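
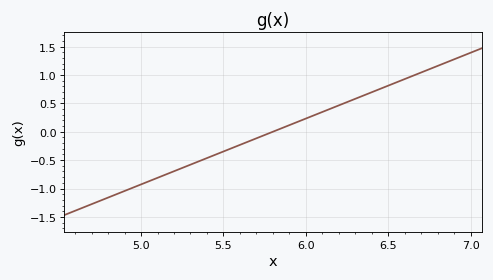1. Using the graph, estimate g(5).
-0.95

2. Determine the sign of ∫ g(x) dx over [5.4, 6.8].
positive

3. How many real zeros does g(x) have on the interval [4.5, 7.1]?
1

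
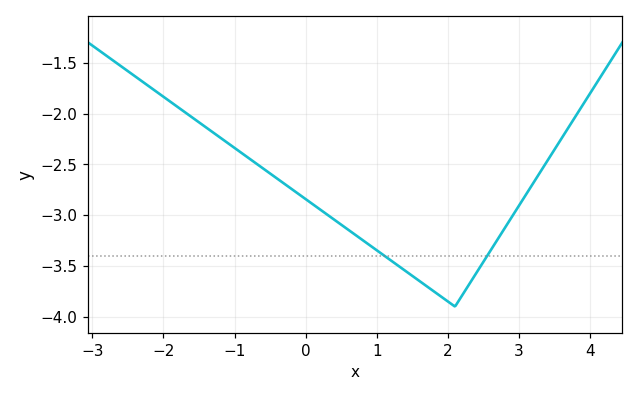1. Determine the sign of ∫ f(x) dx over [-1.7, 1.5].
negative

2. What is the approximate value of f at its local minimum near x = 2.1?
-3.9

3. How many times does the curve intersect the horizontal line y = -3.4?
2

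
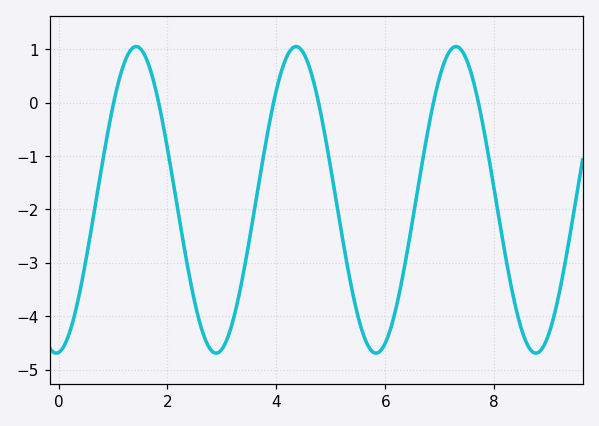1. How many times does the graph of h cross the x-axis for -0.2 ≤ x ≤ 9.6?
6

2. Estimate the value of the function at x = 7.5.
0.785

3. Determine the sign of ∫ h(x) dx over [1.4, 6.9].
negative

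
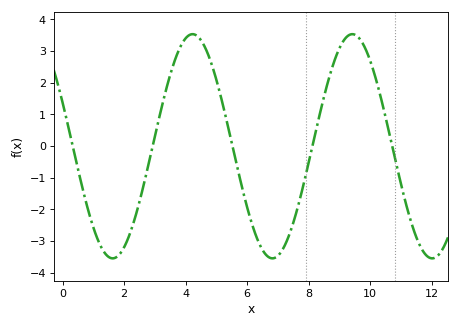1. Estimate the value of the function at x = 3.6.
2.6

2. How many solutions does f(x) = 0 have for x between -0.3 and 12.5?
5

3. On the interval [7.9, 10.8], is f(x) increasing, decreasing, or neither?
neither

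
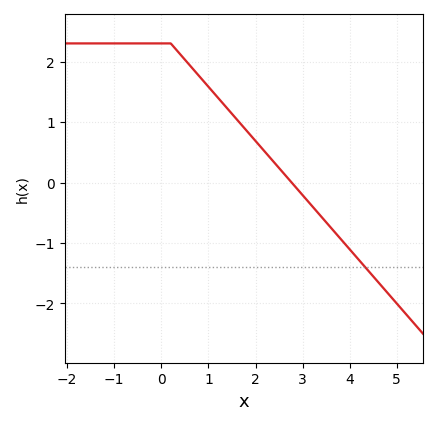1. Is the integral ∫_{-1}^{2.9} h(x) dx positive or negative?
positive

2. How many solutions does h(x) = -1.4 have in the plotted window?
1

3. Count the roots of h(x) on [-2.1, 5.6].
1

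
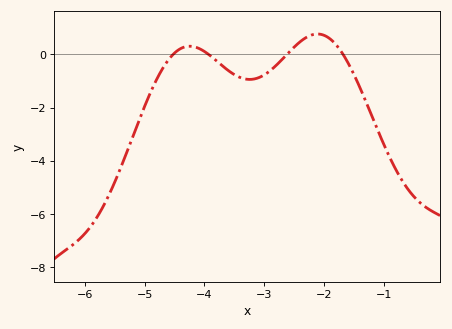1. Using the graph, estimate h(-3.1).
-0.88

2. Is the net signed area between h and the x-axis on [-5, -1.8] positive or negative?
negative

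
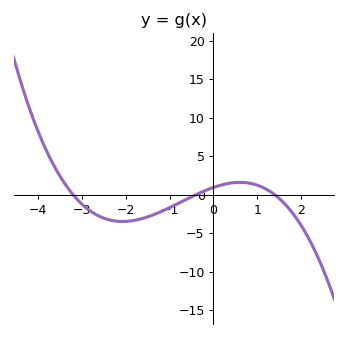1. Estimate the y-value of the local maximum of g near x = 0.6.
1.5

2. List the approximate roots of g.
-3.2, -0.4, 1.4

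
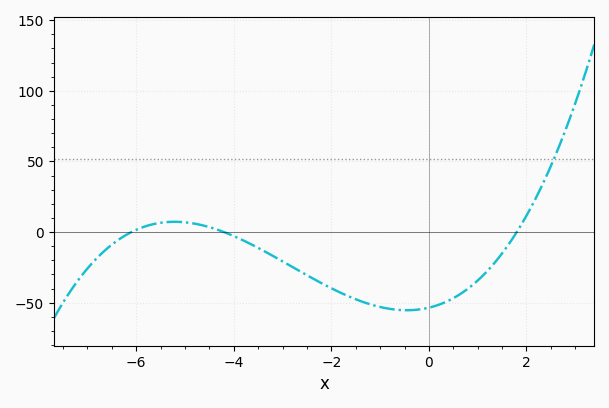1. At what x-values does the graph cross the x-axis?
-6.1, -4.2, 1.8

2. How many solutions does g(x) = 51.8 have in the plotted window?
1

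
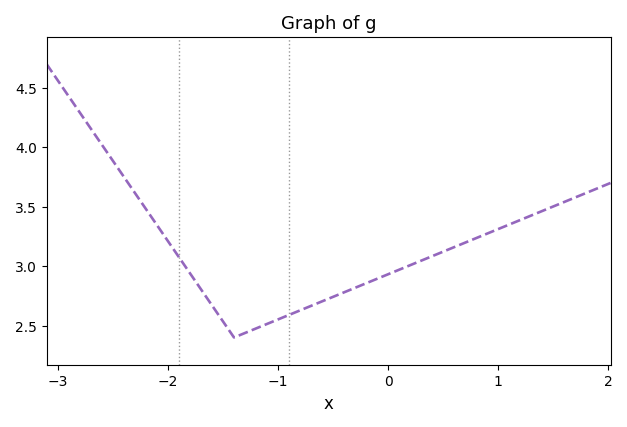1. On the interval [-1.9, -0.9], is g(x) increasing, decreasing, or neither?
neither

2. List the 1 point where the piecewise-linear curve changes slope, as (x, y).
(-1.4, 2.4)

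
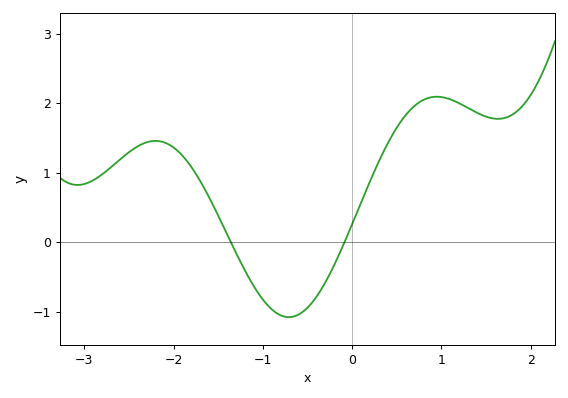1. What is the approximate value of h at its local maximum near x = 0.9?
2.1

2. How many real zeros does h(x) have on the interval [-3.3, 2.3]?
2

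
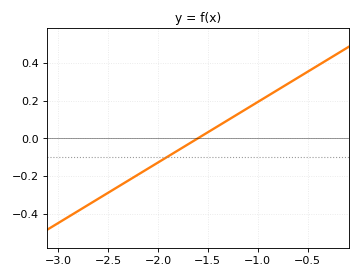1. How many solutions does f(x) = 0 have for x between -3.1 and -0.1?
1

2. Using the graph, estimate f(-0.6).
0.32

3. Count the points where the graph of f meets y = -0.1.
1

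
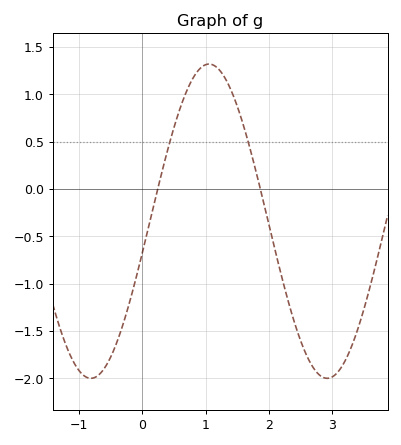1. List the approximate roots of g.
0.2, 1.9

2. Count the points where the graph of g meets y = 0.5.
2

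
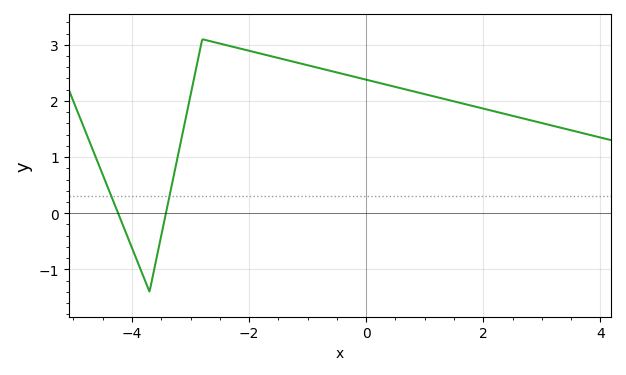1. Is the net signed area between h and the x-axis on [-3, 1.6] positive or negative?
positive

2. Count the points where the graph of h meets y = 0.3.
2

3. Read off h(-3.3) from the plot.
0.6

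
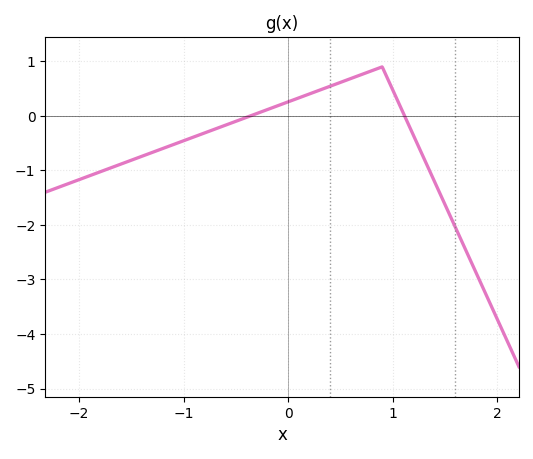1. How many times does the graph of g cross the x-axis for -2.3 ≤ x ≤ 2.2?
2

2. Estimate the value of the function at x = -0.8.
-0.313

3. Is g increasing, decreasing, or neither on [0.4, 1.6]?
neither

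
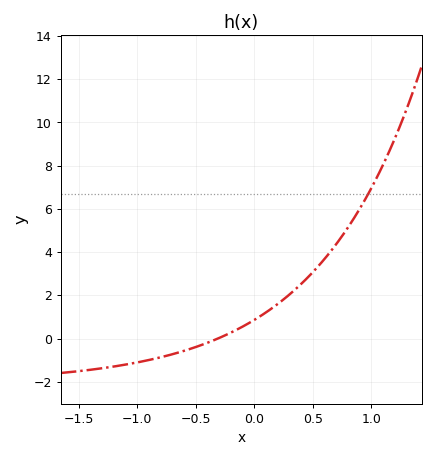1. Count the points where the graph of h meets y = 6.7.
1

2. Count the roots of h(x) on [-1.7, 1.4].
1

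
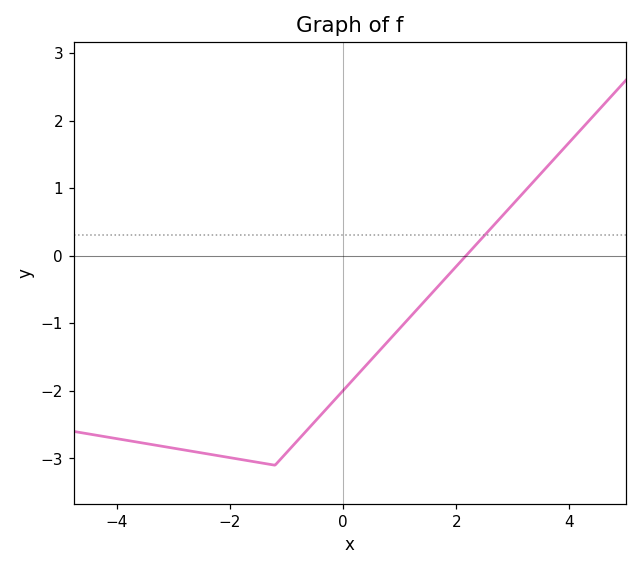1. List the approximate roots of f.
2.17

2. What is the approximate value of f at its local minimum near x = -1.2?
-3.1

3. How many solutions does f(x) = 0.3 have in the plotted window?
1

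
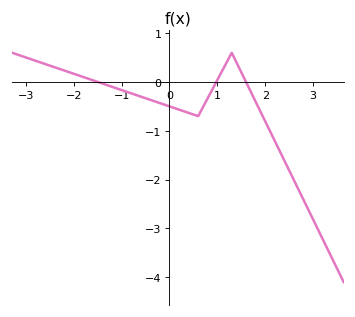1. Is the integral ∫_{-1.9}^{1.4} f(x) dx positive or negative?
negative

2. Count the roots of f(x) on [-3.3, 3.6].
3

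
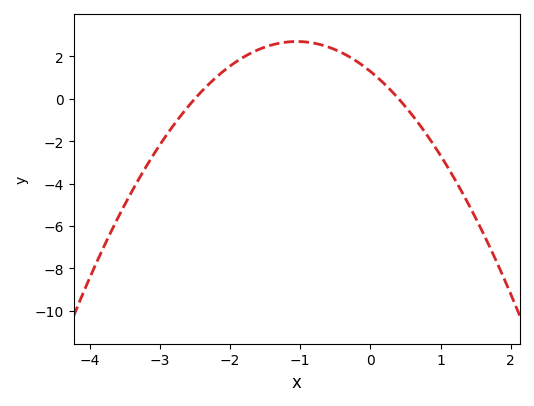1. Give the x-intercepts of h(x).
-2.5, 0.4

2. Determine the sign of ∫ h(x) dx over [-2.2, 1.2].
positive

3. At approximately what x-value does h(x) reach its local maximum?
-1.1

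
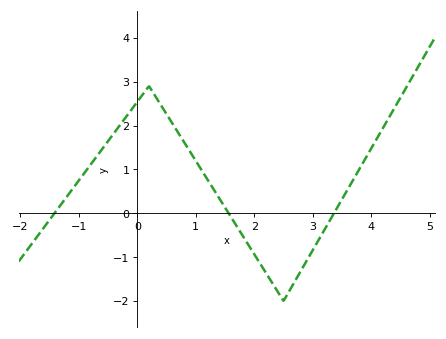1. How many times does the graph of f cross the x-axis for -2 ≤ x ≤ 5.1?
3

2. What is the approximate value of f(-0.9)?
0.9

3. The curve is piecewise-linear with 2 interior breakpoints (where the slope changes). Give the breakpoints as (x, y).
(0.2, 2.9); (2.5, -2)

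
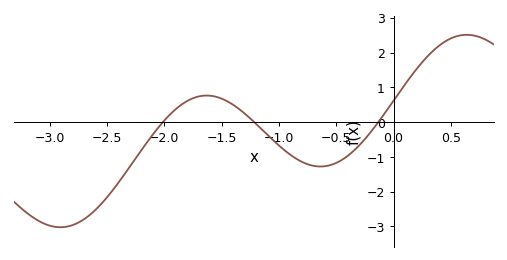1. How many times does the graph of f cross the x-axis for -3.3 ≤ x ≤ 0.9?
3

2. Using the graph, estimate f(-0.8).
-1.1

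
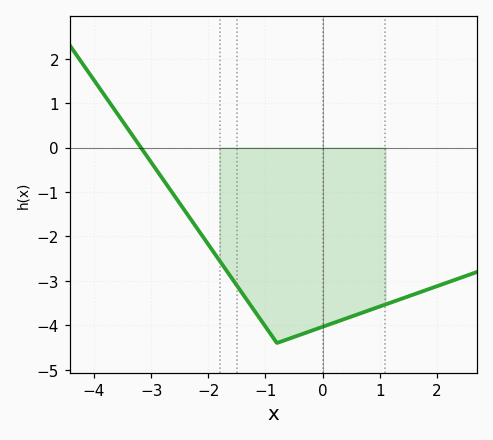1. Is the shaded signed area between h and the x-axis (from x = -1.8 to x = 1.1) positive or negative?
negative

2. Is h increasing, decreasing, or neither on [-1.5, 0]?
neither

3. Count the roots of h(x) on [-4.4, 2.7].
1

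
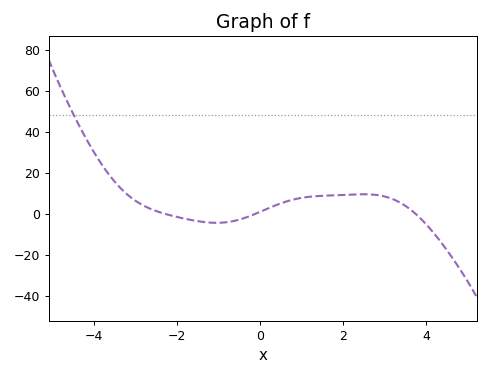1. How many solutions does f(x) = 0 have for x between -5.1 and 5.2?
3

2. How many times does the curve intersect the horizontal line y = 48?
1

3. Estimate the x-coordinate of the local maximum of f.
2.4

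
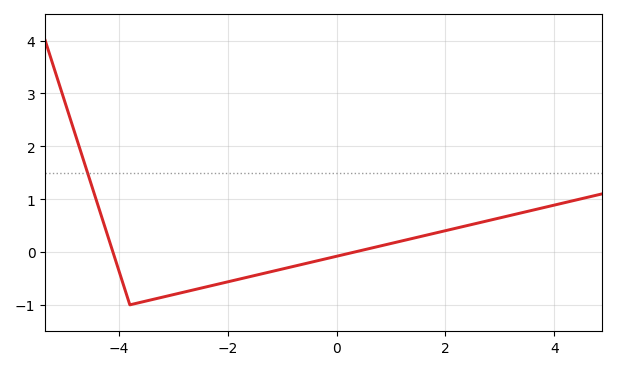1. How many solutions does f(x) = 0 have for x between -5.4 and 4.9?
2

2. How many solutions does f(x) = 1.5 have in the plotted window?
1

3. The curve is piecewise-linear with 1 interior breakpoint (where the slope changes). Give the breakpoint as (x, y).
(-3.8, -1)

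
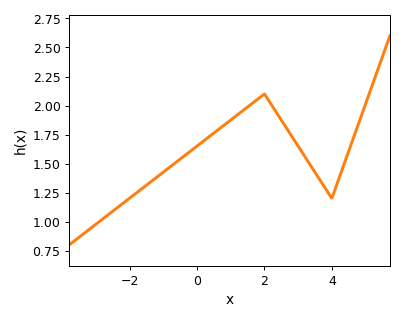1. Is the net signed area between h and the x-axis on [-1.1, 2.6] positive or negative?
positive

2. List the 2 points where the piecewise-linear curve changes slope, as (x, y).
(2, 2.1); (4, 1.2)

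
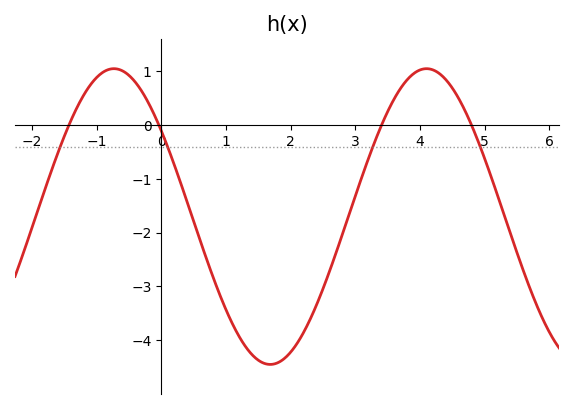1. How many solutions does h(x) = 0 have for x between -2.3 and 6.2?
4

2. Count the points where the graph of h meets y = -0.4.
4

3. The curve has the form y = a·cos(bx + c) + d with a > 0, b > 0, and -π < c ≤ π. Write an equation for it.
y = 2.75cos(1.3x + 0.95) - 1.7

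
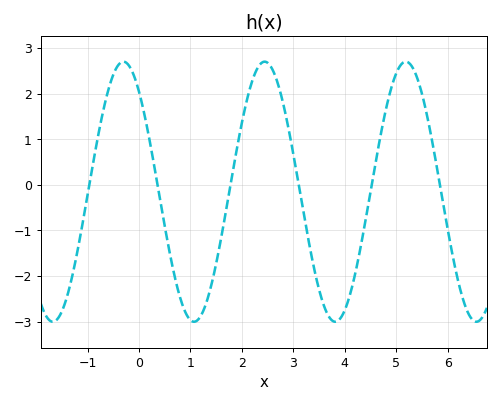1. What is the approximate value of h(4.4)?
-0.794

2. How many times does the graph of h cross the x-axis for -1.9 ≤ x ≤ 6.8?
6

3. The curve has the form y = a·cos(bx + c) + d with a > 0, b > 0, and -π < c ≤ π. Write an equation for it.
y = 2.85cos(2.29x + 0.692) - 0.15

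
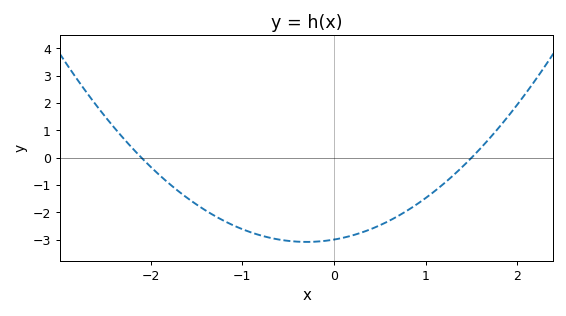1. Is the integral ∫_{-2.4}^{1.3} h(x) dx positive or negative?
negative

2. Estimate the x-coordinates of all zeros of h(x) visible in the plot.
-2.1, 1.5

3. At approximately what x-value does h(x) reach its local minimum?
-0.3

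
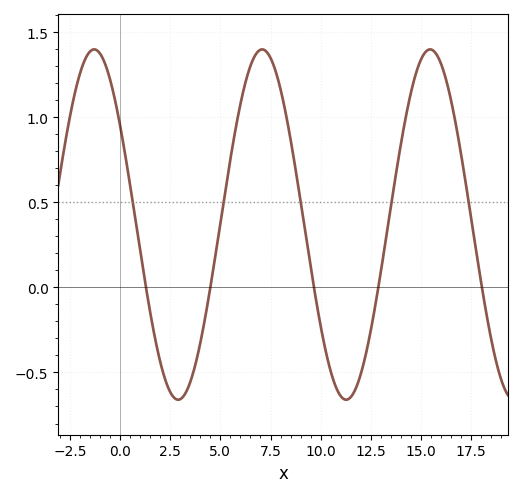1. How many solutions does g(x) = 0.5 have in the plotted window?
5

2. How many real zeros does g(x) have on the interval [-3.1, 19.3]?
5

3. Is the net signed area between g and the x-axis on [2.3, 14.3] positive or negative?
positive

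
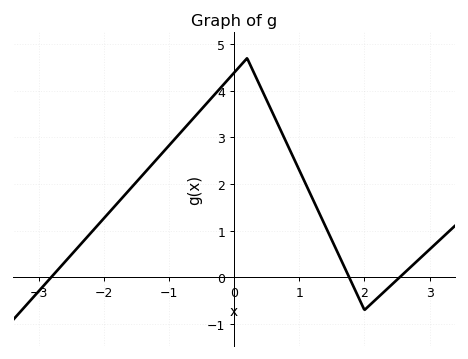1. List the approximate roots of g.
-2.8, 1.8, 2.5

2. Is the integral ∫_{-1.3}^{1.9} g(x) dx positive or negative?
positive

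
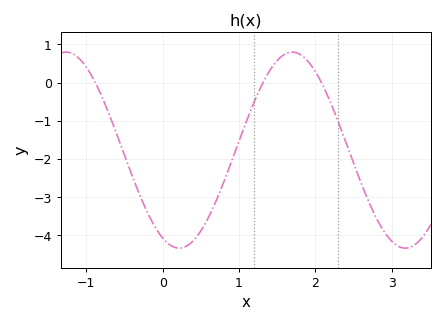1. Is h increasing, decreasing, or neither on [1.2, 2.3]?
neither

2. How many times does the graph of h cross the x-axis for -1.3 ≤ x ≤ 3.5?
3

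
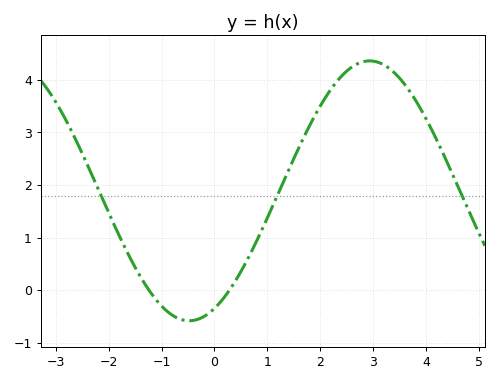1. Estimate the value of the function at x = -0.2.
-0.5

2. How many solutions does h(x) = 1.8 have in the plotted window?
3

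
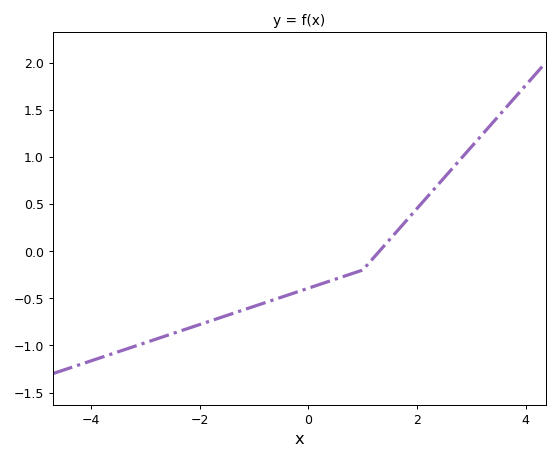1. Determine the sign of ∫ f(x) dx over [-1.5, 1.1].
negative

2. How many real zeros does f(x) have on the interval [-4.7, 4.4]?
1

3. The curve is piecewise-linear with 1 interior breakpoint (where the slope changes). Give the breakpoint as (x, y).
(1, -0.2)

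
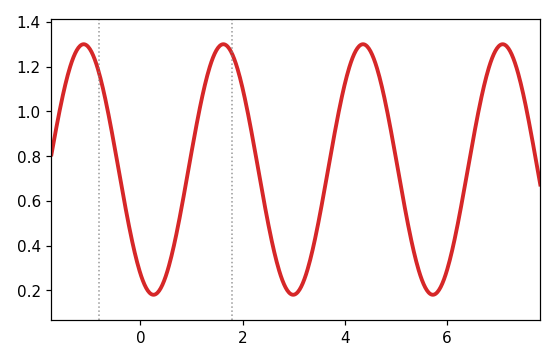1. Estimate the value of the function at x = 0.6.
0.34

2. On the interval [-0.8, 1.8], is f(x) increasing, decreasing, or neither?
neither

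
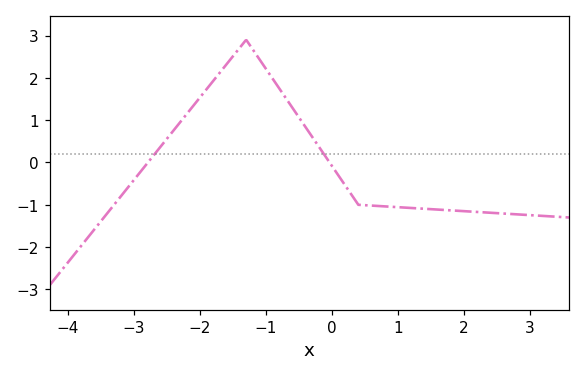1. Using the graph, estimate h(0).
-0.1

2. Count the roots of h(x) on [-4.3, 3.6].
2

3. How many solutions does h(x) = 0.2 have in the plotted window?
2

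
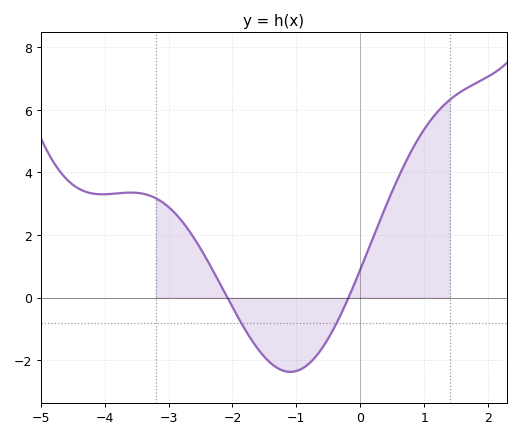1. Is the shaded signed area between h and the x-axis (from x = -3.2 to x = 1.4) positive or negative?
positive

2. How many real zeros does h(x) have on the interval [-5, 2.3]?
2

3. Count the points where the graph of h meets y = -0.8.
2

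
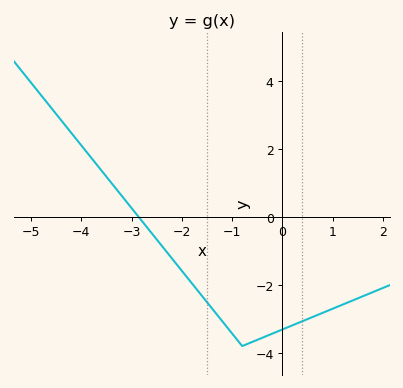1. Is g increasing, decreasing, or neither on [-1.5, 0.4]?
neither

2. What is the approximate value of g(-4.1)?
2.2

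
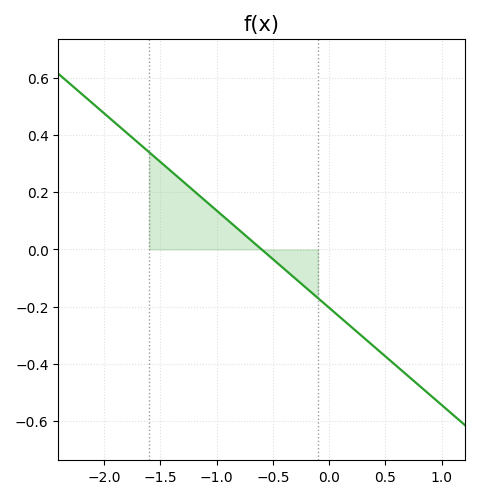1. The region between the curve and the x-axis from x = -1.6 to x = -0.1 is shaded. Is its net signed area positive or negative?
positive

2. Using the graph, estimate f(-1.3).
0.24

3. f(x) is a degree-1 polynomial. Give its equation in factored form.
y = -0.34(x + 0.6)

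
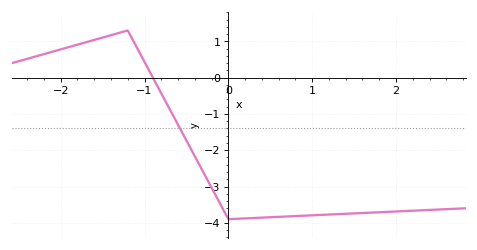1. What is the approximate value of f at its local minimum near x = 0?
-3.9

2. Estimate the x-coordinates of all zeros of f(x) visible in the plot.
-0.9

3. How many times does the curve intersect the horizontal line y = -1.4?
1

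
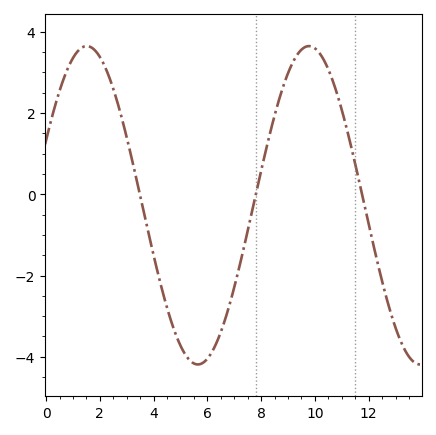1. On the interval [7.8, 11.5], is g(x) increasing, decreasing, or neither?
neither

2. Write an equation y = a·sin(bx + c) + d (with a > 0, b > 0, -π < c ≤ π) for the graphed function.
y = 3.92sin(0.76x + 0.42) - 0.27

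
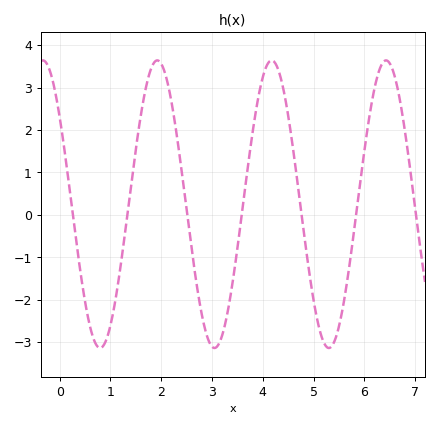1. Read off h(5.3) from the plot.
-3.14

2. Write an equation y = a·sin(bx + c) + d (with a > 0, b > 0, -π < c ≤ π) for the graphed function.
y = 3.39sin(2.79x + 2.49) + 0.25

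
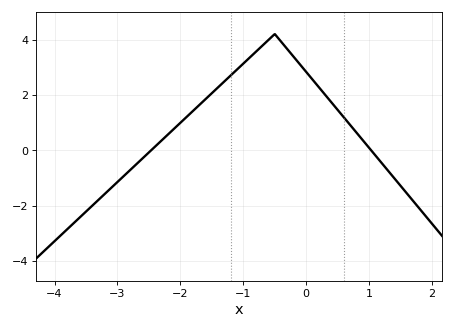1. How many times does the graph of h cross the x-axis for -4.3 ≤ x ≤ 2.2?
2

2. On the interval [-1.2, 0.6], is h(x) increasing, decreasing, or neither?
neither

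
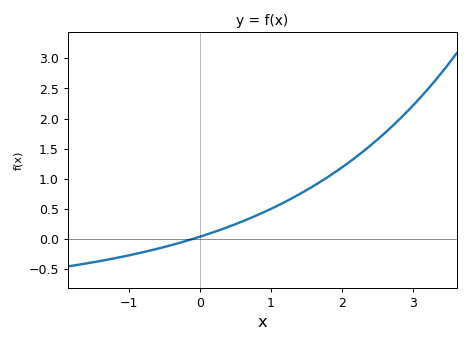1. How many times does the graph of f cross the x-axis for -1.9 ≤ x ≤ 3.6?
1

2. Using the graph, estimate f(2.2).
1.35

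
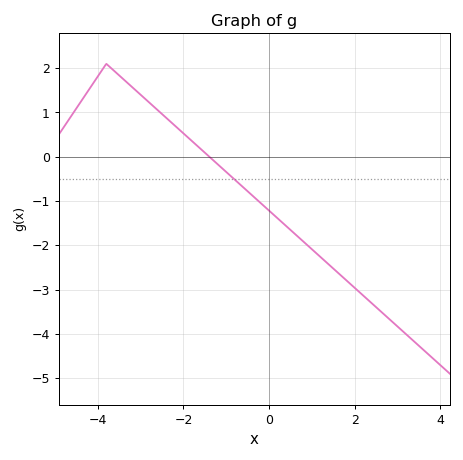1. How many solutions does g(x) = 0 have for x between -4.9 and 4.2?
1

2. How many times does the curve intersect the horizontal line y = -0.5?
1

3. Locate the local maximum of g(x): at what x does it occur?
-3.8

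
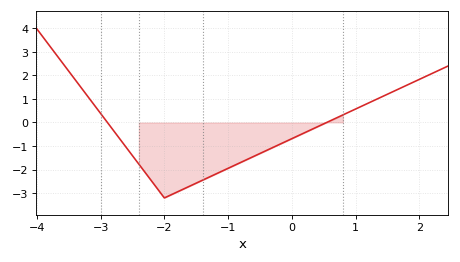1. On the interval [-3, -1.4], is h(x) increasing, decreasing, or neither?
neither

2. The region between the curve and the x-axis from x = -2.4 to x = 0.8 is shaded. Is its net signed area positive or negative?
negative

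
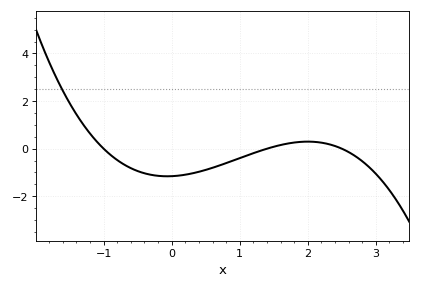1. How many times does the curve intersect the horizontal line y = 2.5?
1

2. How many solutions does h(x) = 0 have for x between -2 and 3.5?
3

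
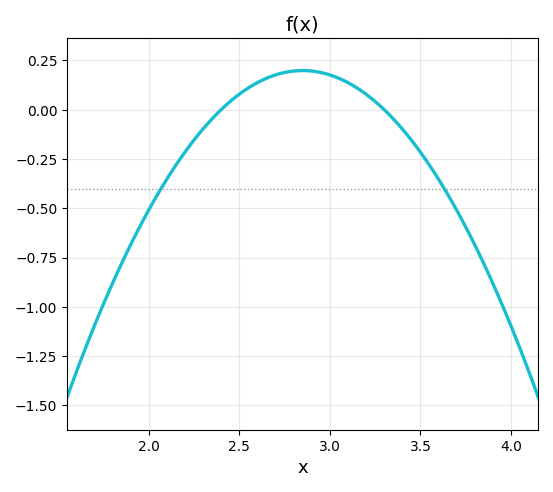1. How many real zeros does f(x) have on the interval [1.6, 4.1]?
2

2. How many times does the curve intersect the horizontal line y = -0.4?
2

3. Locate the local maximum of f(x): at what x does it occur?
2.85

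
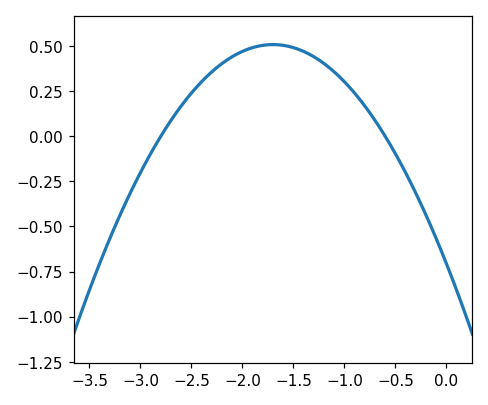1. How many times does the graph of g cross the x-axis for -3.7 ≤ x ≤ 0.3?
2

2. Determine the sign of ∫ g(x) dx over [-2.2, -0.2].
positive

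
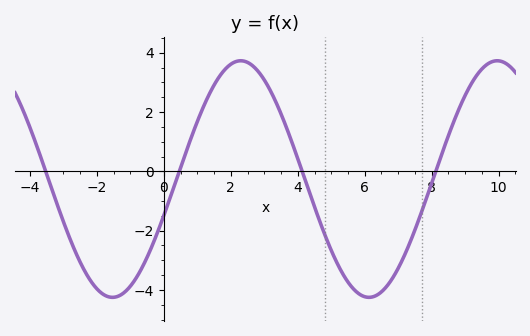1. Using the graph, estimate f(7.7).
-1.36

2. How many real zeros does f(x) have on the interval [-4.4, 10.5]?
4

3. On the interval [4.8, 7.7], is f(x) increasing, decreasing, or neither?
neither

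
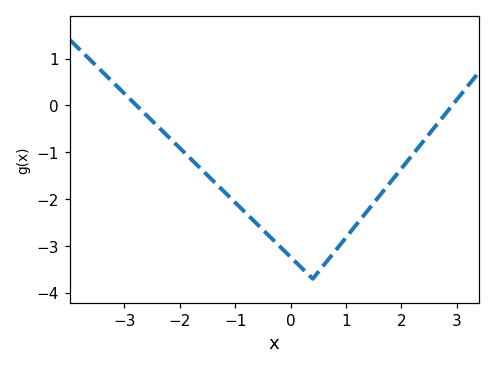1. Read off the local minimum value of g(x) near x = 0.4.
-3.7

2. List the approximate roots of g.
-2.78, 2.91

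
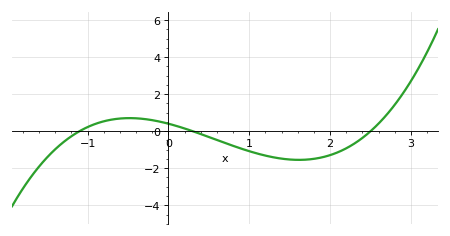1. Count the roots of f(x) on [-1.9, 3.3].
3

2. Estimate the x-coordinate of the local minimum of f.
1.61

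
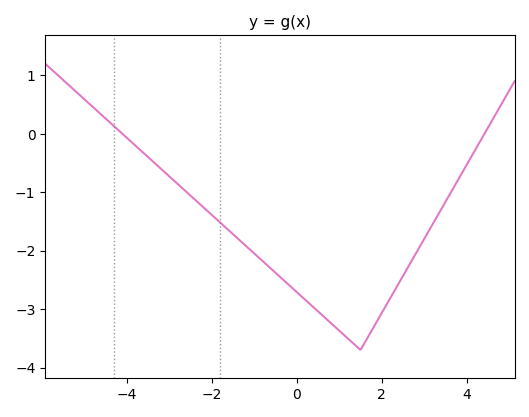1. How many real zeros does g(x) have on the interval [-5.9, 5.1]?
2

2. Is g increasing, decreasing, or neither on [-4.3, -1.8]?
decreasing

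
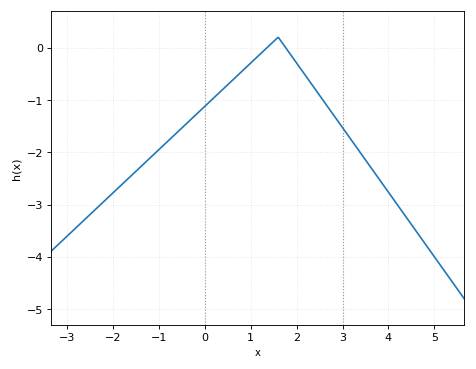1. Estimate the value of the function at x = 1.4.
0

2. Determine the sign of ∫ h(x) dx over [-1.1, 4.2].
negative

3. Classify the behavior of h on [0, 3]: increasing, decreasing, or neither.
neither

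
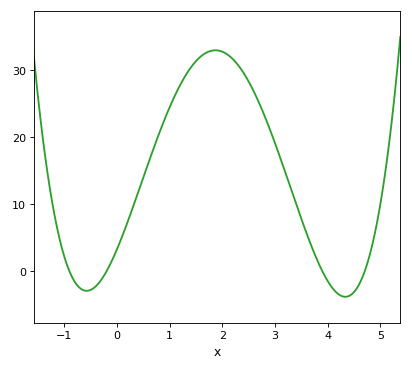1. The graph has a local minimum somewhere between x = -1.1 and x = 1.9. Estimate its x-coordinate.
-0.6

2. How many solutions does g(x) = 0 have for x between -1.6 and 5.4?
4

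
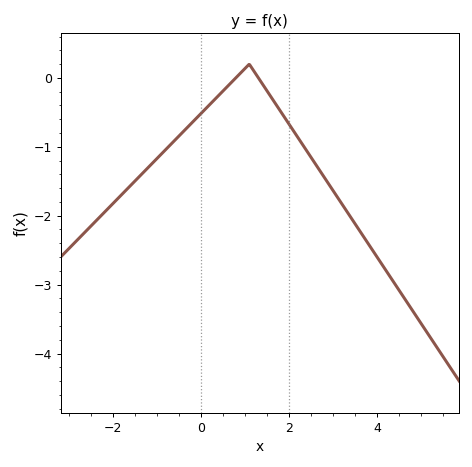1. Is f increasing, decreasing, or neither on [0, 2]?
neither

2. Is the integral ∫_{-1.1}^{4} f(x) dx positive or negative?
negative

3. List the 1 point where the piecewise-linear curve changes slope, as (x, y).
(1.1, 0.2)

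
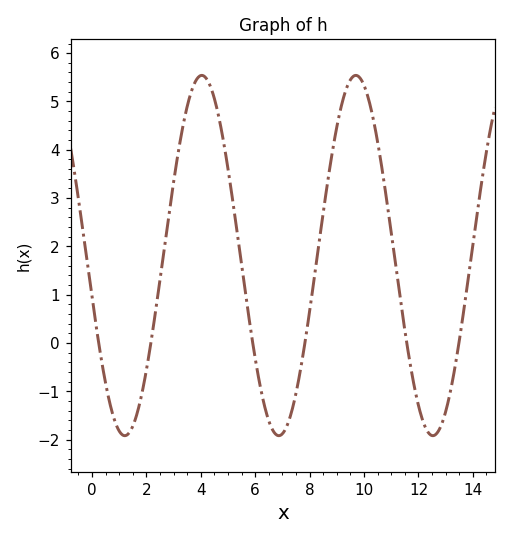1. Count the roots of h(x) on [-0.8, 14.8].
6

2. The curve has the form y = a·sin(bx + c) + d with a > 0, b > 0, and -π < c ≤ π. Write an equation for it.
y = 3.73sin(1.11x - 2.91) + 1.81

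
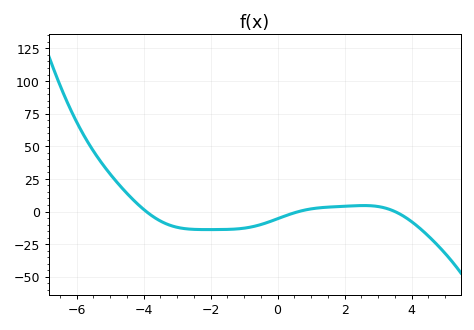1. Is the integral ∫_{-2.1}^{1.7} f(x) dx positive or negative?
negative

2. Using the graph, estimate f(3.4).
2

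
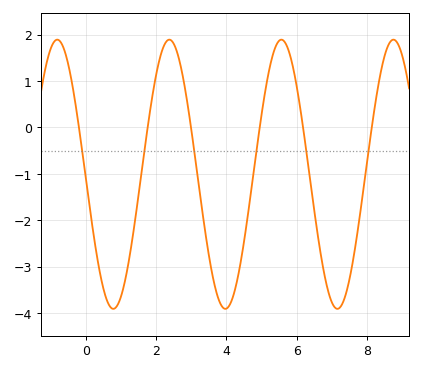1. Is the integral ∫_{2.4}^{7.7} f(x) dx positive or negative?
negative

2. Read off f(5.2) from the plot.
1.2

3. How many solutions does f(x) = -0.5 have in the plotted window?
6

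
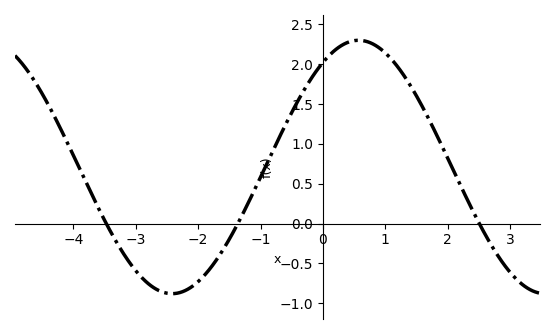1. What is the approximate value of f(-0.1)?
1.92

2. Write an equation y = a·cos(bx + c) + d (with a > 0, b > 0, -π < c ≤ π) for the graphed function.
y = 1.59cos(1.05x - 0.602) + 0.71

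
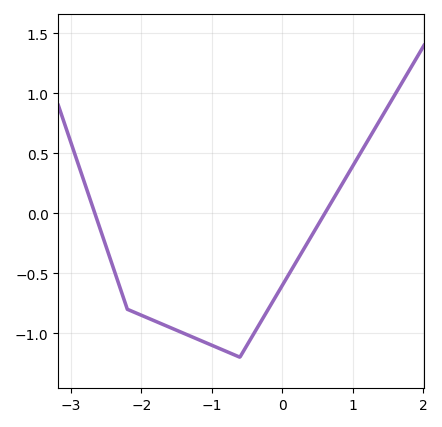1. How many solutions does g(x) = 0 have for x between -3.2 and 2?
2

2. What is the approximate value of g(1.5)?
0.9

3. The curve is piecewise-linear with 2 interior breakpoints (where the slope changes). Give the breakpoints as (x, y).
(-2.2, -0.8); (-0.6, -1.2)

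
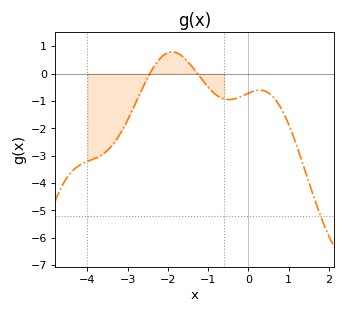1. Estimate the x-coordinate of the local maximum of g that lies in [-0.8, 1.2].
0.3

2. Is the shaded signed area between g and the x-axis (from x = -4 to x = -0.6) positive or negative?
negative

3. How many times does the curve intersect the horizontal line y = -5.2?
1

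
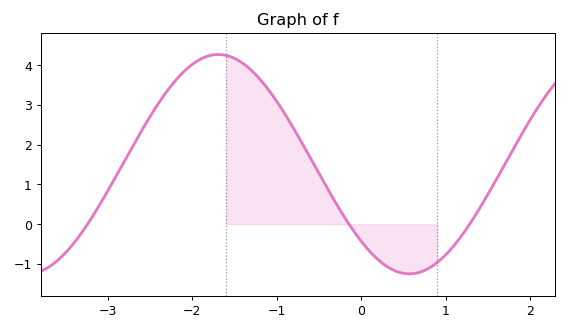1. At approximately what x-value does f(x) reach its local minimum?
0.567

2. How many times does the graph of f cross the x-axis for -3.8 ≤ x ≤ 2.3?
3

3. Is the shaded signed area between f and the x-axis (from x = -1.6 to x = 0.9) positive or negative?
positive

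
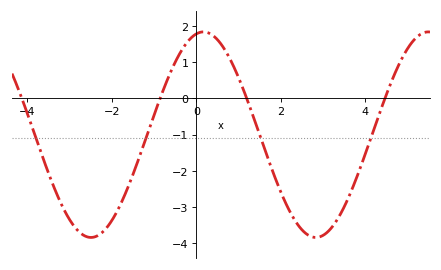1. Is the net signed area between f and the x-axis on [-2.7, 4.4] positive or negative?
negative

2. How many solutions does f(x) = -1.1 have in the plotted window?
4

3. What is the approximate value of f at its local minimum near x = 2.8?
-3.8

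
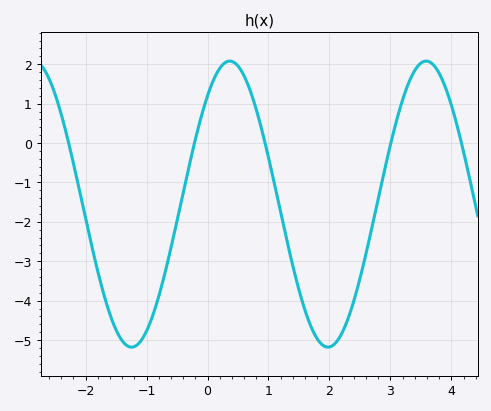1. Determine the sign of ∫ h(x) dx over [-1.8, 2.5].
negative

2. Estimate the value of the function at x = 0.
1.2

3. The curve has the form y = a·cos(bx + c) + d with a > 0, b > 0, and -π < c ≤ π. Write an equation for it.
y = 3.63cos(1.95x - 0.712) - 1.55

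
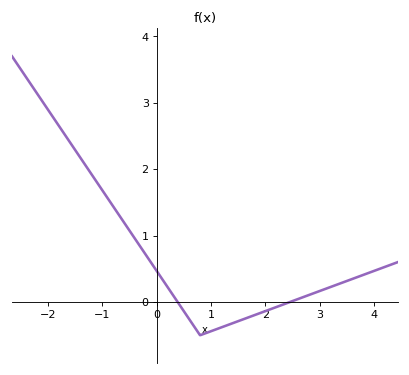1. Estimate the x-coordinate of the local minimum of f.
0.802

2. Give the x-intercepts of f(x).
0.389, 2.45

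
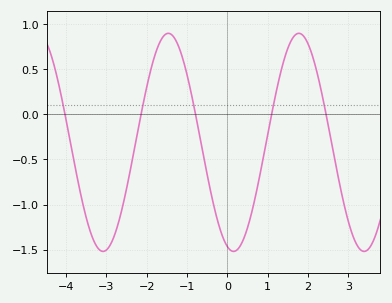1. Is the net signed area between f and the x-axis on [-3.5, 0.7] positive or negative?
negative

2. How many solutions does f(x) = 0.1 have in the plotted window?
5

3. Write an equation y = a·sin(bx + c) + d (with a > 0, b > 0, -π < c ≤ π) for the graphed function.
y = 1.21sin(1.94x - 1.87) - 0.31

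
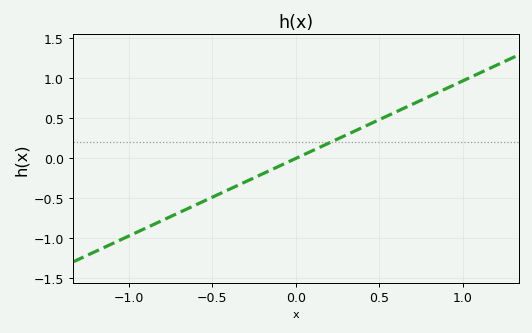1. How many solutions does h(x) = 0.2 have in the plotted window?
1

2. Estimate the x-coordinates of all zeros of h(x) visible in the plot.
0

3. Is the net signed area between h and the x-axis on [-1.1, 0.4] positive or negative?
negative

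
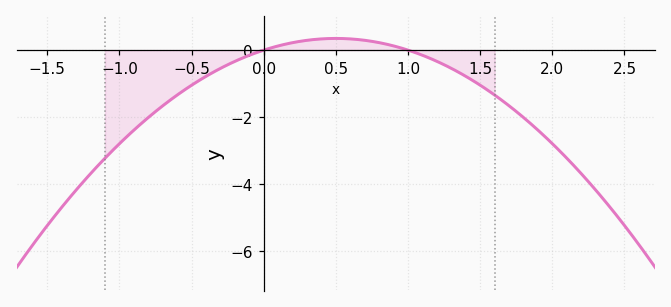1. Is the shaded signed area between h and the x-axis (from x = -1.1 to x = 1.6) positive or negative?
negative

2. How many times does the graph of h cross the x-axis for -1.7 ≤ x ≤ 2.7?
2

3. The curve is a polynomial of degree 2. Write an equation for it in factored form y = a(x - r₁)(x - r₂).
y = -1.4(x - 0)(x - 1)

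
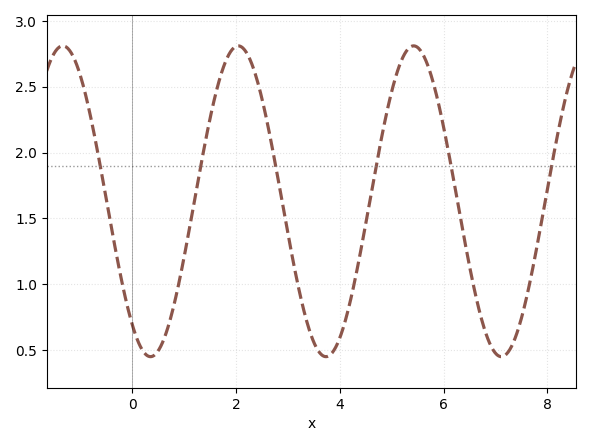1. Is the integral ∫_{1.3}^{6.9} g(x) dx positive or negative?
positive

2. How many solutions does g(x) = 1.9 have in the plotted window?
6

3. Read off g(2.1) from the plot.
2.8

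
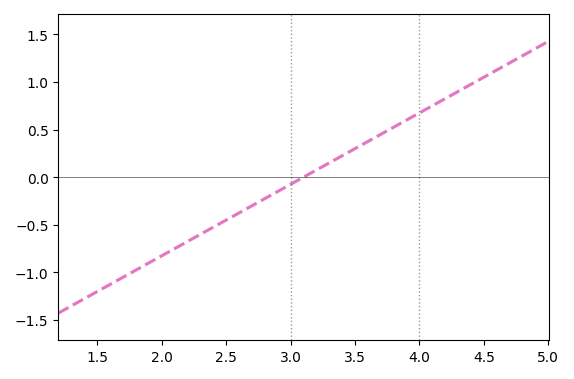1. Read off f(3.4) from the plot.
0.225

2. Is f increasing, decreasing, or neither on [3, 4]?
increasing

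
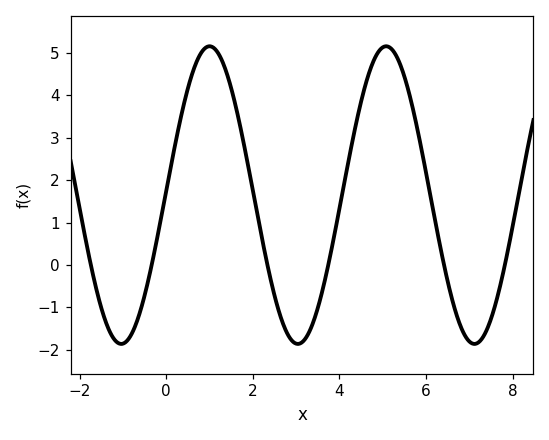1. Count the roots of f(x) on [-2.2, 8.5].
6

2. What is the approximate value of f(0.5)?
4.2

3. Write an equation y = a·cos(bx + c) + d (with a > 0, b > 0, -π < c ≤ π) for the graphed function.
y = 3.51cos(1.5x - 1.5) + 1.65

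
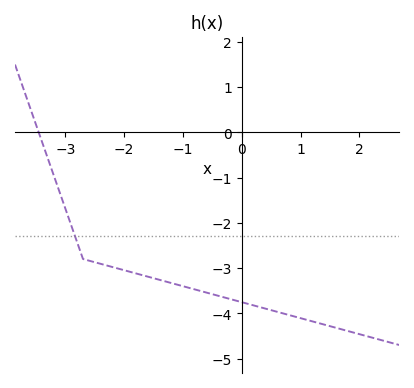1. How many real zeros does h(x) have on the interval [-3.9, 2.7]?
1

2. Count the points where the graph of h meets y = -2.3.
1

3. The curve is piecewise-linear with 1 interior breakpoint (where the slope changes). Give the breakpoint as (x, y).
(-2.7, -2.8)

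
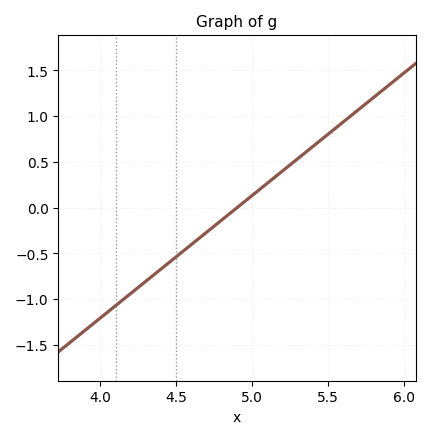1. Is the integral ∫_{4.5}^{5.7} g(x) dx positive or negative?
positive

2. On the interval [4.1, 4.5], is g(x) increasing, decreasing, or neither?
increasing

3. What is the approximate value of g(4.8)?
-0.15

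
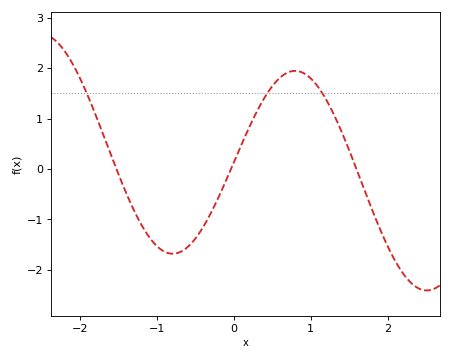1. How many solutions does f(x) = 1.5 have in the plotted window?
3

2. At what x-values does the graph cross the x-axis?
-1.53, -0.037, 1.6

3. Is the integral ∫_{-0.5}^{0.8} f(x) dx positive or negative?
positive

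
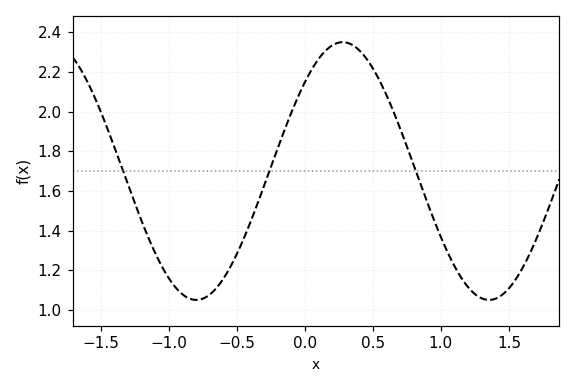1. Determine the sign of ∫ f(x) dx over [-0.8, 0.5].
positive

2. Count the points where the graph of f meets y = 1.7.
3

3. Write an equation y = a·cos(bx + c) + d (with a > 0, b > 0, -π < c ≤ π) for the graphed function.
y = 0.65cos(2.92x - 0.812) + 1.7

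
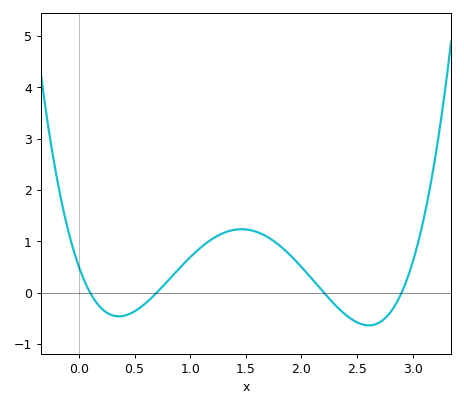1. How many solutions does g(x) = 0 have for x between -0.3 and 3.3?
4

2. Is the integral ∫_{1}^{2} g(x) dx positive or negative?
positive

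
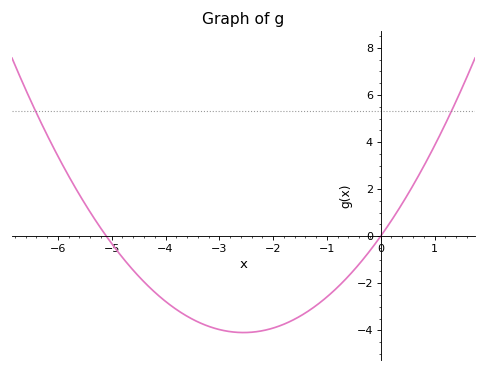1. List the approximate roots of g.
-5, 0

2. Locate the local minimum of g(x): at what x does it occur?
-2.6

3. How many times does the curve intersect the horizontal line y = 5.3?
2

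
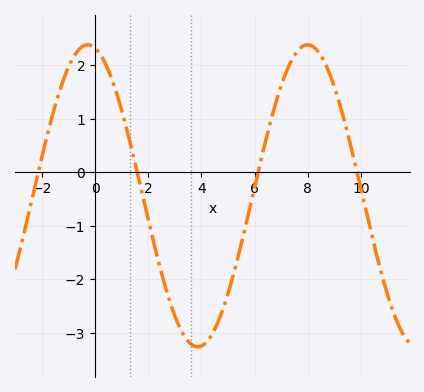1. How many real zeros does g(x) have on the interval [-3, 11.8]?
4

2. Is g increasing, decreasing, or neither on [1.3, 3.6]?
decreasing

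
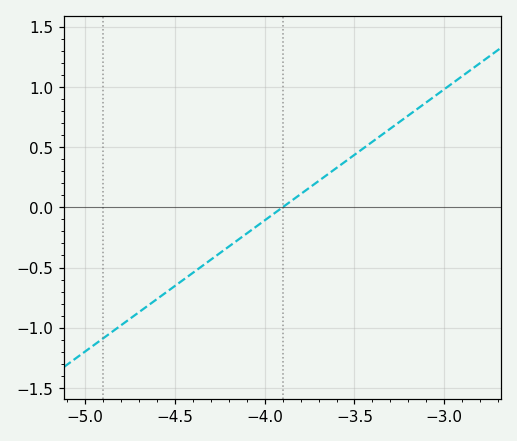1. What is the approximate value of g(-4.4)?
-0.545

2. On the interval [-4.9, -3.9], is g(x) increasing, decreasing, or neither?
increasing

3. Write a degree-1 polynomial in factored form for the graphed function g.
y = 1.09(x + 3.9)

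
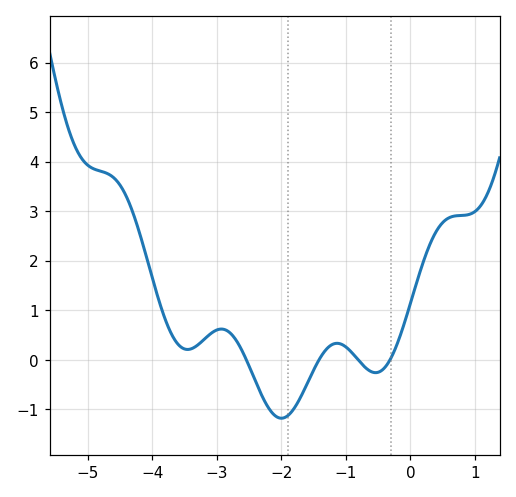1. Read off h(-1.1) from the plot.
0.3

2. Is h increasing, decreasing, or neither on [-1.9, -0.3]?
neither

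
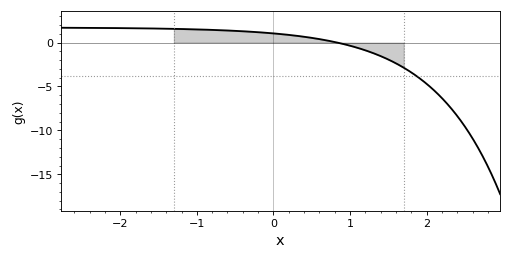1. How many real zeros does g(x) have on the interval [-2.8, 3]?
1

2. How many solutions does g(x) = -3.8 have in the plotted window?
1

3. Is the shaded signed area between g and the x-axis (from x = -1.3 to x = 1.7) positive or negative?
positive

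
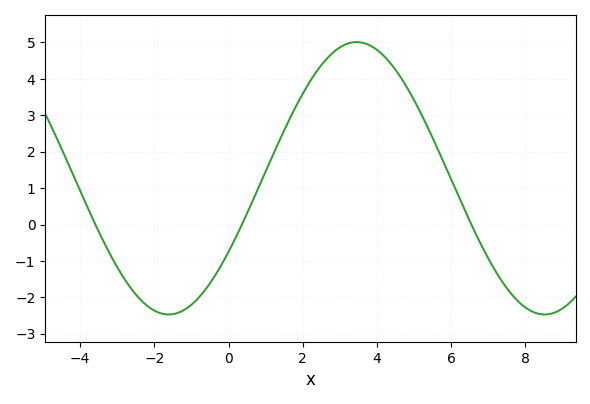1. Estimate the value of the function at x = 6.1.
1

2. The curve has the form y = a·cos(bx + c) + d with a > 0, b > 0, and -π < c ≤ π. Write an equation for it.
y = 3.74cos(0.62x - 2.1) + 1.27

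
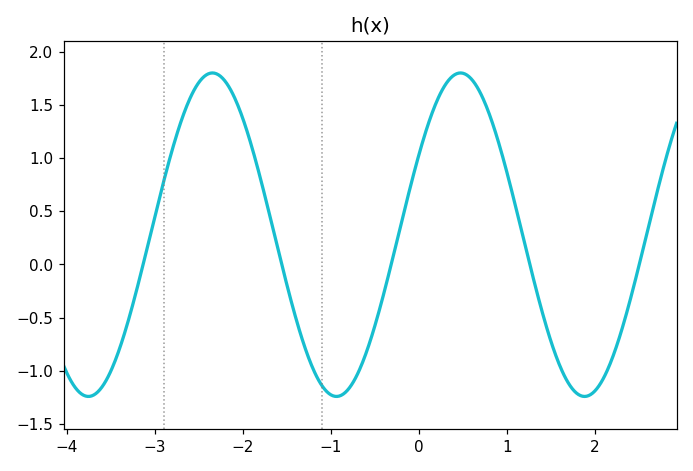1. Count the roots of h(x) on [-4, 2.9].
5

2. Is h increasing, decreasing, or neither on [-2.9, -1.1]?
neither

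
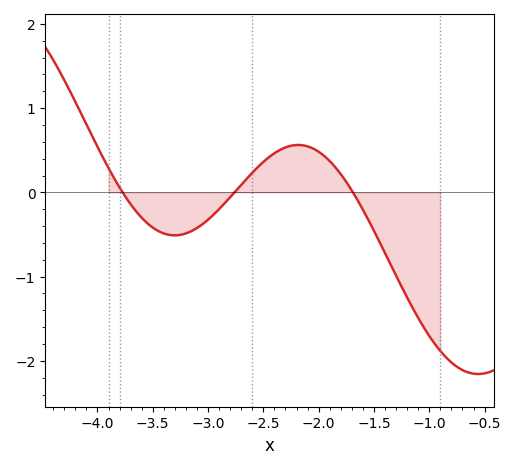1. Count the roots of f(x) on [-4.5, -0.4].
3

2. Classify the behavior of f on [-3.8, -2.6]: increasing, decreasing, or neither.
neither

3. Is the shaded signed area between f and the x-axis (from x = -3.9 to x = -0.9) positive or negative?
negative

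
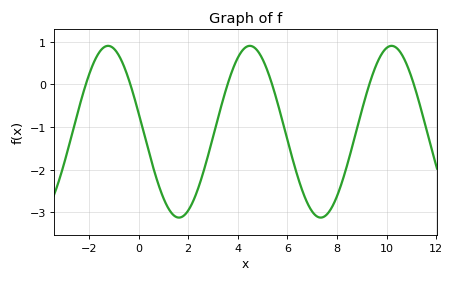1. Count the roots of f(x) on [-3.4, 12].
6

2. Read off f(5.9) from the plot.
-1.1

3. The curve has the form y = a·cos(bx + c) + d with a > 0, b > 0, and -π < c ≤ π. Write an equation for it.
y = 2.01cos(1.1x + 1.3) - 1.11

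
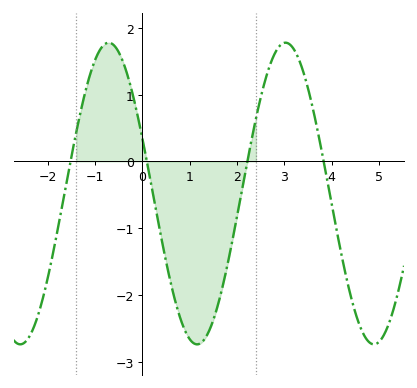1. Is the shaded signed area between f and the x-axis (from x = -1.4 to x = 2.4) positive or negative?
negative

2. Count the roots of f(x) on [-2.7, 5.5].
4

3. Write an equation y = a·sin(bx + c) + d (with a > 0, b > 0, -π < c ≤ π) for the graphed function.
y = 2.26sin(1.68x + 2.77) - 0.48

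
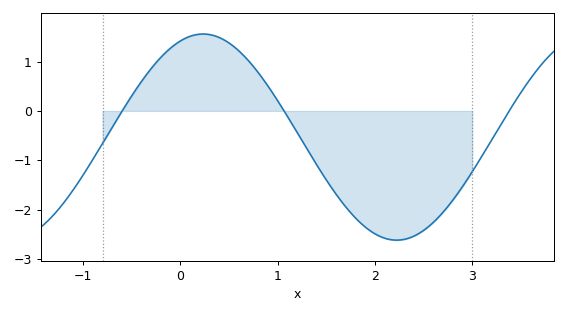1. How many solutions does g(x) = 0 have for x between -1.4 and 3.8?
3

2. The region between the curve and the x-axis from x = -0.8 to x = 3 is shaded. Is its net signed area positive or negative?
negative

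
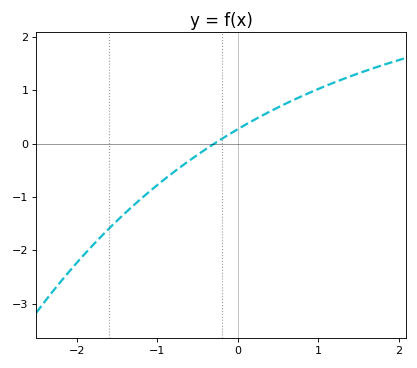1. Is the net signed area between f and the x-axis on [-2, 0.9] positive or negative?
negative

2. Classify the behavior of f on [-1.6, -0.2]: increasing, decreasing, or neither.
increasing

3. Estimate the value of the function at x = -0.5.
-0.2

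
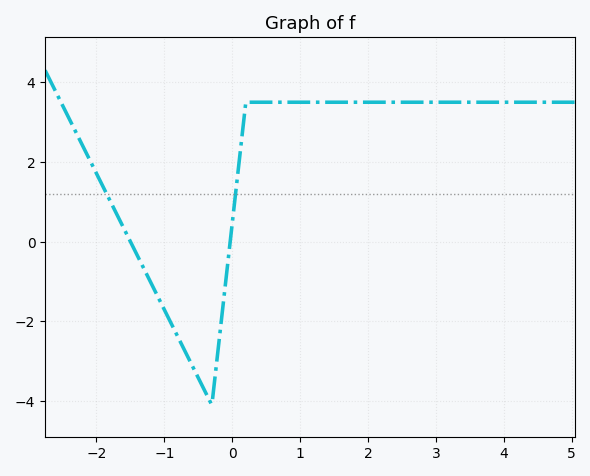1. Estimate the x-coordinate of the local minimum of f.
-0.2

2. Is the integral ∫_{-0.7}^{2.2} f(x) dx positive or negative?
positive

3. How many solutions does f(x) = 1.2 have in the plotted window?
2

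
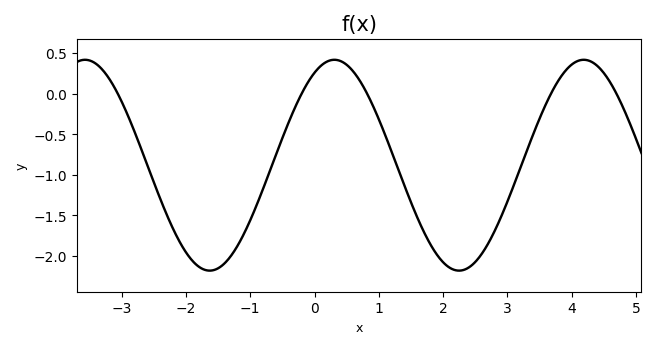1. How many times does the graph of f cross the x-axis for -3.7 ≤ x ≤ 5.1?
5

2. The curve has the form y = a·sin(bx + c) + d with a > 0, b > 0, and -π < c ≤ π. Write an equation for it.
y = 1.3sin(1.62x + 1.07) - 0.88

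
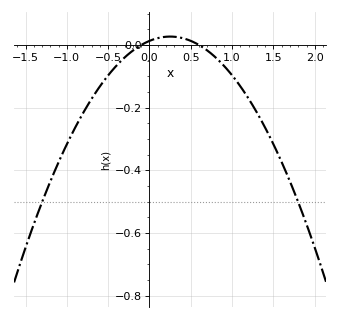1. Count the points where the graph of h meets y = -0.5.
2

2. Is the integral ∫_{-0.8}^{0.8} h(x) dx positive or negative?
negative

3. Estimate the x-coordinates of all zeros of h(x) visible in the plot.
-0.1, 0.6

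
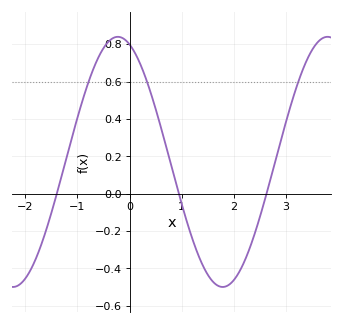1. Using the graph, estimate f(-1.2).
0.203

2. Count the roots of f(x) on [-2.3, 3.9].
3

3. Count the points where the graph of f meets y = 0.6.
3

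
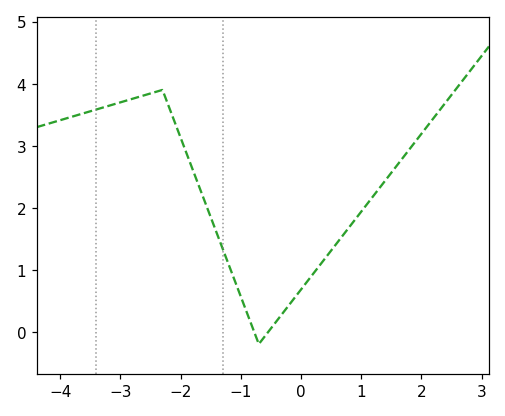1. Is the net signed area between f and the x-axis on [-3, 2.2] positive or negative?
positive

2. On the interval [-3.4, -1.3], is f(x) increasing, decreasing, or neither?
neither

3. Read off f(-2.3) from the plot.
3.9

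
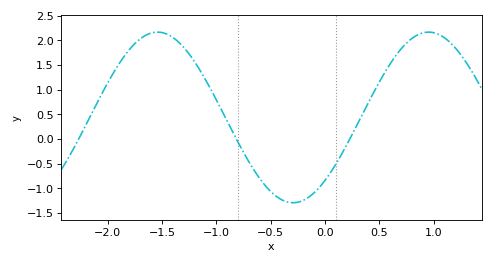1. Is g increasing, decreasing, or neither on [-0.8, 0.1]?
neither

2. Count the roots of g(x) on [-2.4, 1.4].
3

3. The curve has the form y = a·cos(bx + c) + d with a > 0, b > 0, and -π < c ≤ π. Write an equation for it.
y = 1.73cos(2.5x - 2.4) + 0.44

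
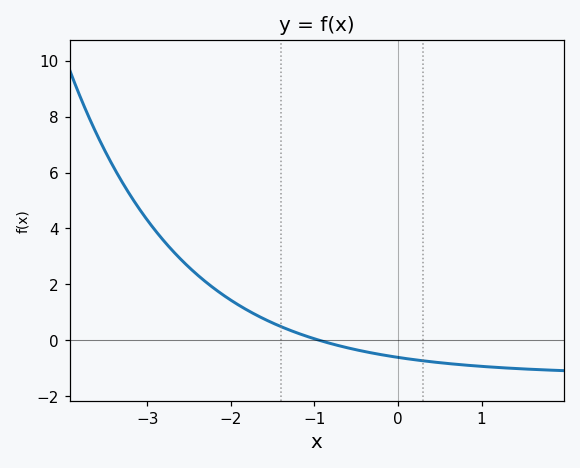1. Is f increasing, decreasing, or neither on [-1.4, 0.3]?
decreasing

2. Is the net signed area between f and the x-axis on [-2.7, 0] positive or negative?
positive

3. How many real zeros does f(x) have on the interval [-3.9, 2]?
1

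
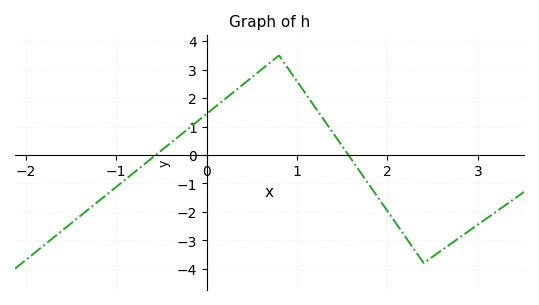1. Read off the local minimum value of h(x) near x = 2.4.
-3.8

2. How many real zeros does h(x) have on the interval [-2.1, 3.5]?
2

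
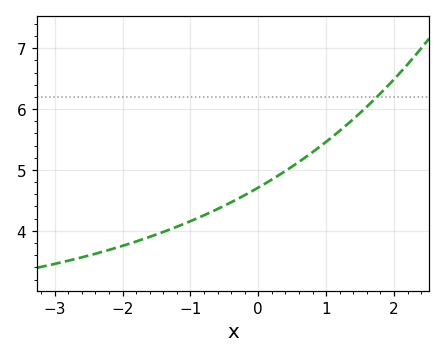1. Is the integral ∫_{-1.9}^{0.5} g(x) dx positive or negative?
positive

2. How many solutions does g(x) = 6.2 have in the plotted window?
1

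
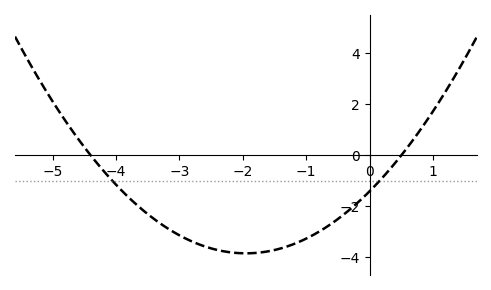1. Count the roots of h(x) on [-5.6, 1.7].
2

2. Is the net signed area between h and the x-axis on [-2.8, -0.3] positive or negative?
negative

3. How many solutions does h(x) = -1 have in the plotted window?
2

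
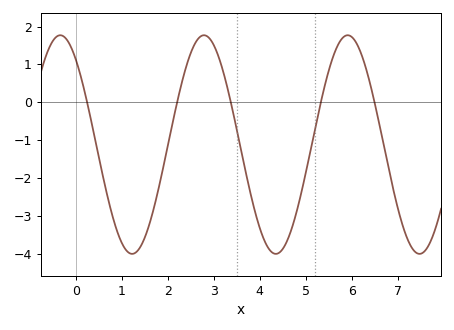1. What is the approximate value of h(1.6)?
-3.22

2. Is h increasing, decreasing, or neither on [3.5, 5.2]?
neither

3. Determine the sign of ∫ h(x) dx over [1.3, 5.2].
negative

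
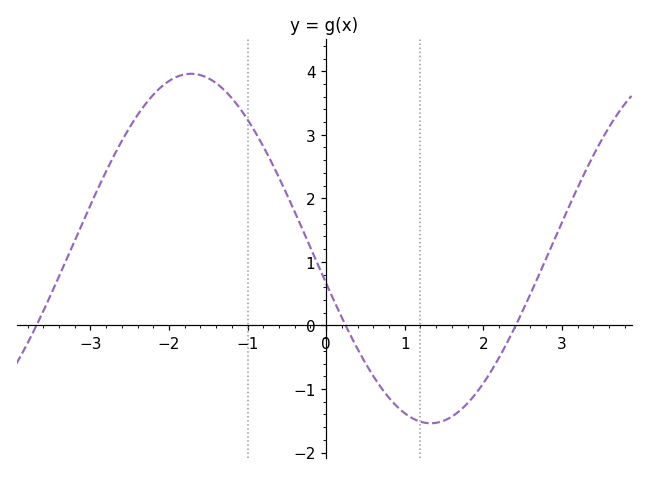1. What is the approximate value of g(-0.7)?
2.58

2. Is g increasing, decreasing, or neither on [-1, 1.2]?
decreasing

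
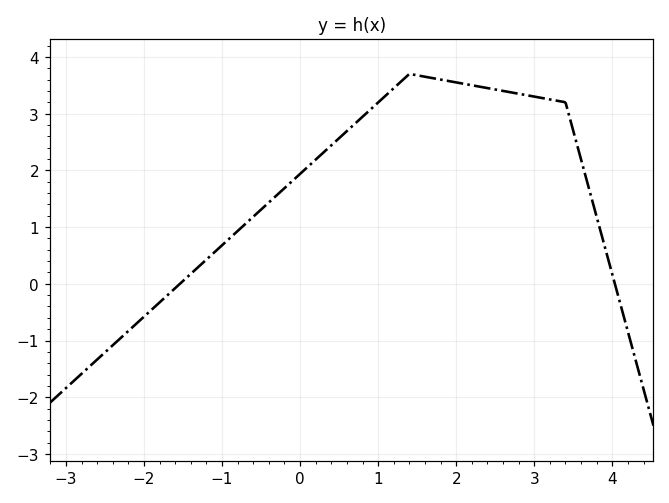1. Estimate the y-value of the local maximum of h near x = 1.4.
3.7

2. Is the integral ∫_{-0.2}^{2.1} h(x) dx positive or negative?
positive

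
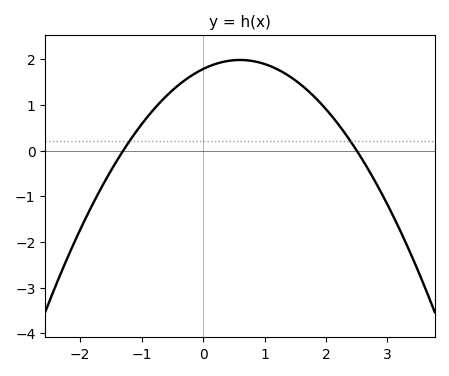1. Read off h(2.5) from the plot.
0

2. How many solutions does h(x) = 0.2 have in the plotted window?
2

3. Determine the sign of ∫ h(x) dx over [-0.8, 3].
positive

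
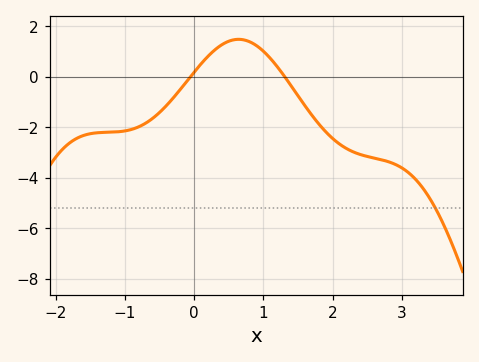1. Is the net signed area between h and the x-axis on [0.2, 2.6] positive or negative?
negative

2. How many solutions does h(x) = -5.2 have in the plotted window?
1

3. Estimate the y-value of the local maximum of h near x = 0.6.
1.48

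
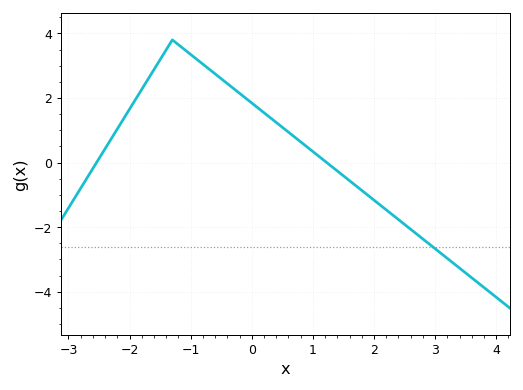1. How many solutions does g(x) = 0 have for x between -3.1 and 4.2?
2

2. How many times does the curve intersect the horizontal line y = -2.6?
1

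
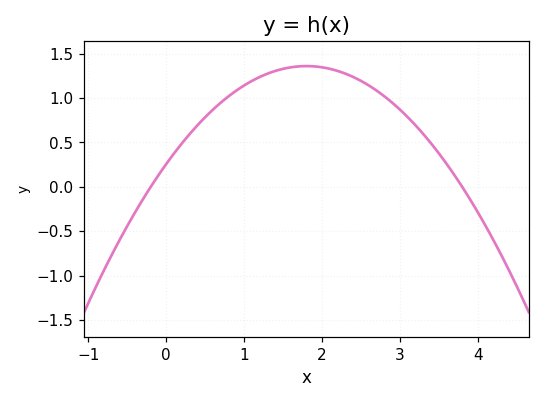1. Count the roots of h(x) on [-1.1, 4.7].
2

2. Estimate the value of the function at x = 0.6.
0.87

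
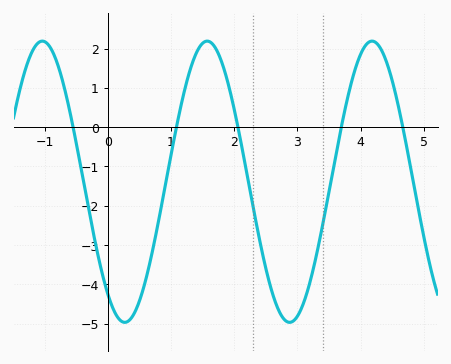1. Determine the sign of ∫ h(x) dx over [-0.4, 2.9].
negative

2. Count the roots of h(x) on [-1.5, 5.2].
5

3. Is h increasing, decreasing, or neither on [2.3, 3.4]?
neither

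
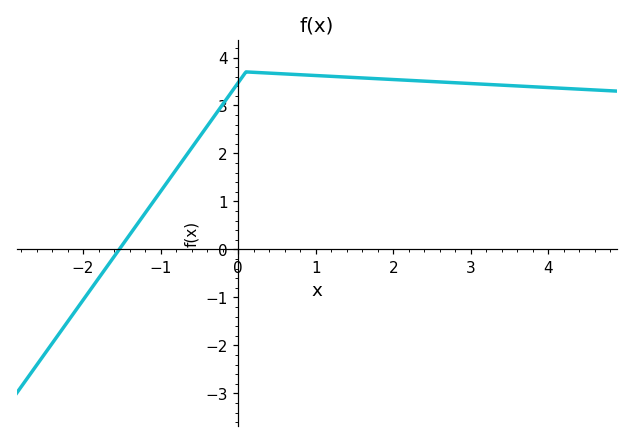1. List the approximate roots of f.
-1.53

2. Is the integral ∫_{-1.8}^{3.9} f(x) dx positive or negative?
positive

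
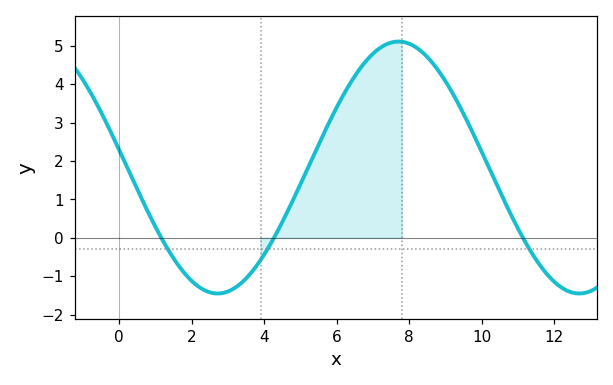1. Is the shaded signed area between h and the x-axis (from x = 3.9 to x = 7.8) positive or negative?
positive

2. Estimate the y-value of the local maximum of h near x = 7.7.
5.11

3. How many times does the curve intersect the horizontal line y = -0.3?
3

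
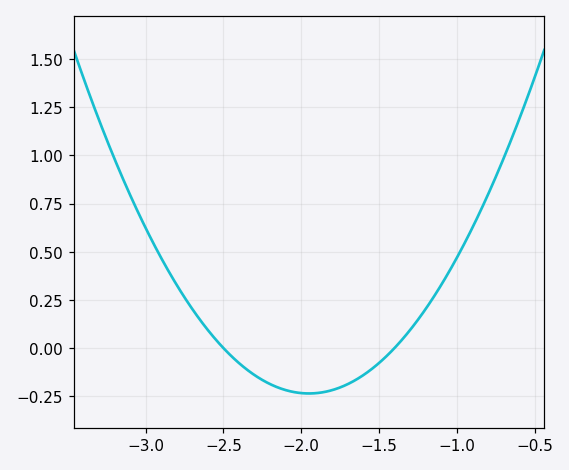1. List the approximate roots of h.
-2.5, -1.4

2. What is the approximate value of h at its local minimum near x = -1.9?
-0.236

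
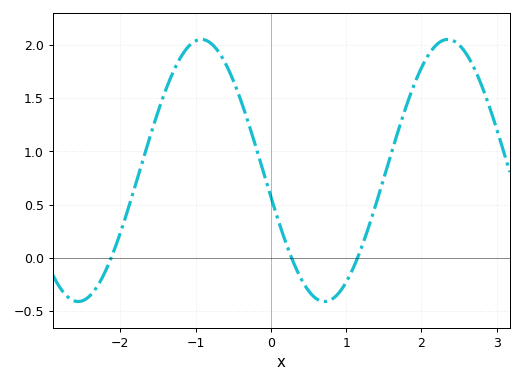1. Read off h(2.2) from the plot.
2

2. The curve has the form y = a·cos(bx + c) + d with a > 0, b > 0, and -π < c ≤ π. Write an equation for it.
y = 1.23cos(1.92x + 1.77) + 0.82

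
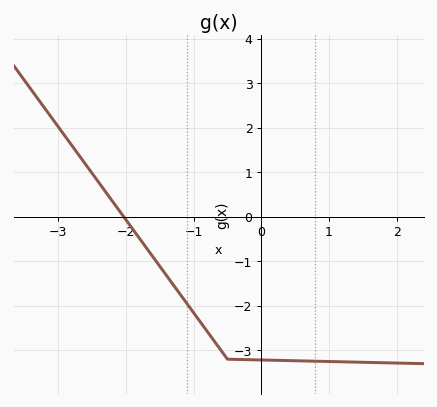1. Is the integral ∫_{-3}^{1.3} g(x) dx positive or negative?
negative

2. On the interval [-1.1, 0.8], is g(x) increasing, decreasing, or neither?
decreasing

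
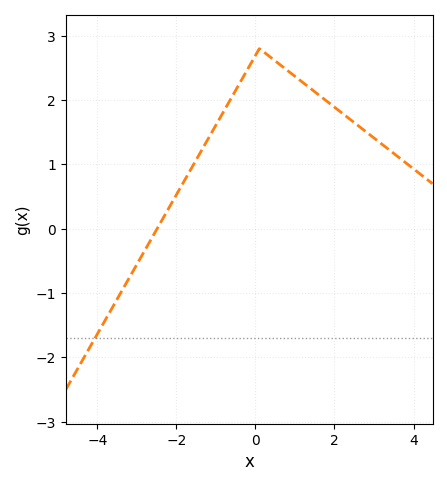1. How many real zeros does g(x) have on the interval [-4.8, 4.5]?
1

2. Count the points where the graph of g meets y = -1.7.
1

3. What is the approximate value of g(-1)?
1.61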